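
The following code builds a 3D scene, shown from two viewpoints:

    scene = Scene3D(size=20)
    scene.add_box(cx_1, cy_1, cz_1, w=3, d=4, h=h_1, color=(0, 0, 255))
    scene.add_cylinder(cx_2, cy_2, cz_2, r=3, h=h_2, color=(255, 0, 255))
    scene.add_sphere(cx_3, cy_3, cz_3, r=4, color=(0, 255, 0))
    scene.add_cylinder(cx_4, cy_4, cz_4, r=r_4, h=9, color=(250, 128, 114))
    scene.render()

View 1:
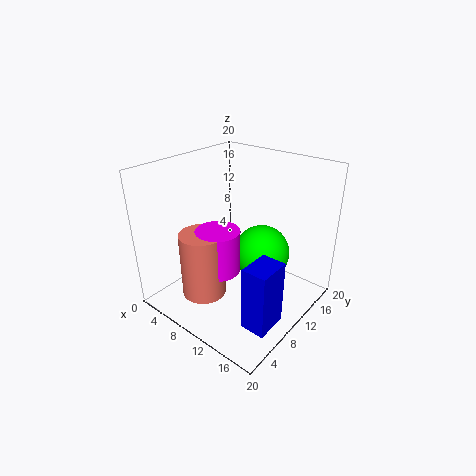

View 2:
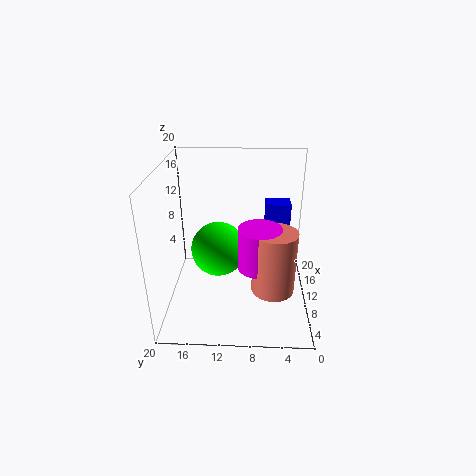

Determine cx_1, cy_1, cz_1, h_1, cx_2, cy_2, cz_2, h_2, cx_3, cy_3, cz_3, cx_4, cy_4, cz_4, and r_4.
cx_1 = 17; cy_1 = 2; cz_1 = 4; h_1 = 8; cx_2 = 9; cy_2 = 7; cz_2 = 6; h_2 = 6; cx_3 = 12; cy_3 = 13; cz_3 = 7; cx_4 = 8; cy_4 = 5; cz_4 = 3; r_4 = 3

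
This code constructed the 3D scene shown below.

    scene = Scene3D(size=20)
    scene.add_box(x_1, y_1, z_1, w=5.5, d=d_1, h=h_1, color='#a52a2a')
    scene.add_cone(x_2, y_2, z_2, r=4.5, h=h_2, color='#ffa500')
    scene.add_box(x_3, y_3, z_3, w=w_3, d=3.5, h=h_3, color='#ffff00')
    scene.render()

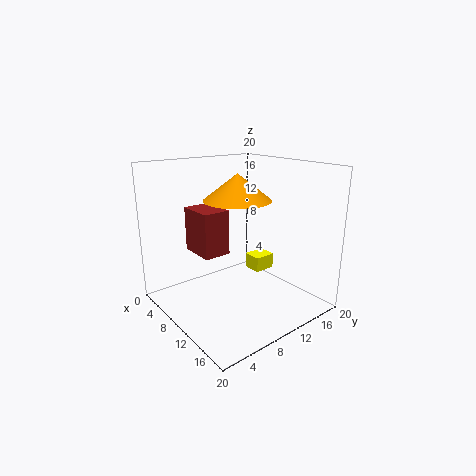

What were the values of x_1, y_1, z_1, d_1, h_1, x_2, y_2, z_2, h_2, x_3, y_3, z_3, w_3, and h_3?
x_1 = 2.5
y_1 = 6
z_1 = 7
d_1 = 4
h_1 = 6.5
x_2 = 10.5
y_2 = 9.5
z_2 = 15.5
h_2 = 3.5
x_3 = 4
y_3 = 16.5
z_3 = 1.5
w_3 = 3
h_3 = 2.5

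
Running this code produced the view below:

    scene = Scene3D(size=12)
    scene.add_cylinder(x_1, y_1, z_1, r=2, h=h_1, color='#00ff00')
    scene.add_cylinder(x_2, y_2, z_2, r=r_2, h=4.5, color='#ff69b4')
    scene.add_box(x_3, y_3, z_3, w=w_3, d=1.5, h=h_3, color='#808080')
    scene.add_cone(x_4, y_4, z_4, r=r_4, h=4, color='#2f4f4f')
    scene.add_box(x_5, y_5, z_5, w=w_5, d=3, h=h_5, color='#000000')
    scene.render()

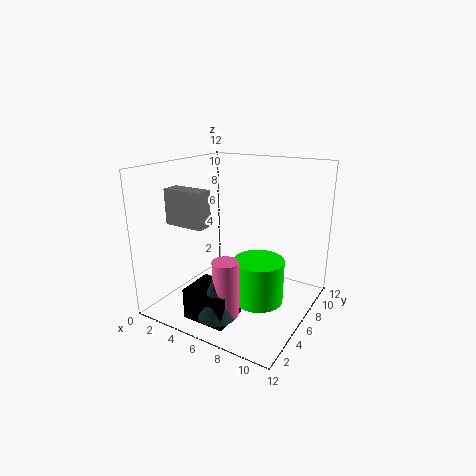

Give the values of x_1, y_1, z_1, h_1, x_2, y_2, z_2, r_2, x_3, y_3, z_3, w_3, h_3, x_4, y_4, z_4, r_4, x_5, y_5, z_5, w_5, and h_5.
x_1 = 8.5; y_1 = 5; z_1 = 1.5; h_1 = 3.5; x_2 = 7; y_2 = 2.5; z_2 = 1; r_2 = 1; x_3 = 0.5; y_3 = 3.5; z_3 = 7; w_3 = 3.5; h_3 = 3; x_4 = 6.5; y_4 = 2; z_4 = 1; r_4 = 1.5; x_5 = 4; y_5 = 1; z_5 = 0.5; w_5 = 3.5; h_5 = 2.5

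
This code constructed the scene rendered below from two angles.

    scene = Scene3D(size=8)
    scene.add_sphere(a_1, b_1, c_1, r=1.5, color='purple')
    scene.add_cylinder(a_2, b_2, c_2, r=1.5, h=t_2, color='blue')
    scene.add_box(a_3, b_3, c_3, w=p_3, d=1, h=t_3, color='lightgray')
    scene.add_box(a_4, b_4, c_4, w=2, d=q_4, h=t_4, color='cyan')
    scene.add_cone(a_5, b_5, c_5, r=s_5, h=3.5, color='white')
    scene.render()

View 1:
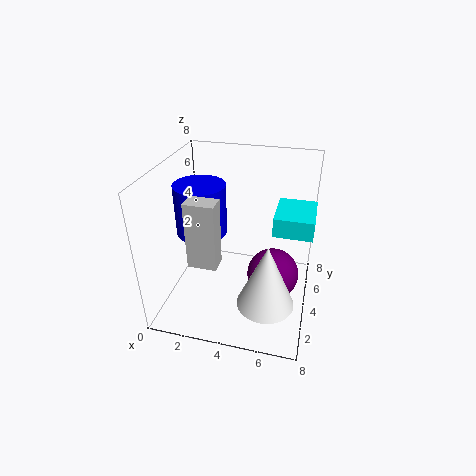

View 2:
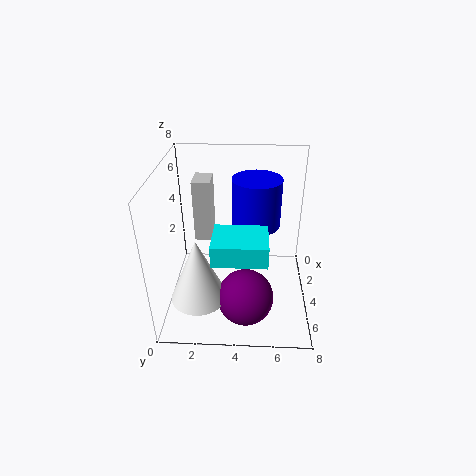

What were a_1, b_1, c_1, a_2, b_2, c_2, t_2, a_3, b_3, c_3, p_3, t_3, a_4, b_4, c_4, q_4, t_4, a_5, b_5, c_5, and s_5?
a_1 = 6, b_1 = 4.5, c_1 = 1.5, a_2 = 1.5, b_2 = 5, c_2 = 3.5, t_2 = 3, a_3 = 2, b_3 = 1.5, c_3 = 3.5, p_3 = 1.5, t_3 = 3.5, a_4 = 6, b_4 = 3, c_4 = 5, q_4 = 2.5, t_4 = 1, a_5 = 6, b_5 = 2, c_5 = 1.5, s_5 = 1.5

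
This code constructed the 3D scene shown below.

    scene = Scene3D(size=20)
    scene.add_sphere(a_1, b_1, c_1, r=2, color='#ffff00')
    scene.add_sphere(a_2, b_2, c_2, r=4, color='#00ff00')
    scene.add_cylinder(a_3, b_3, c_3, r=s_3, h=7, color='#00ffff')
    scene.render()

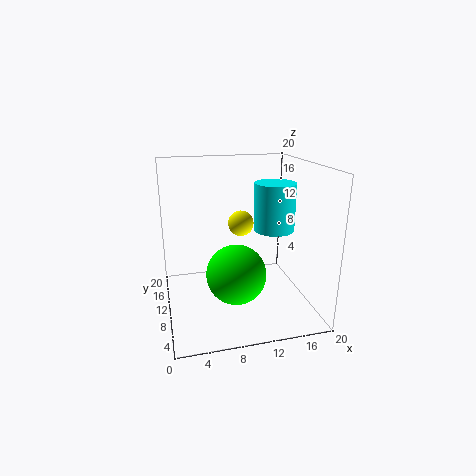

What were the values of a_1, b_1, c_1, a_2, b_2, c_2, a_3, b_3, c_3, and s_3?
a_1 = 12, b_1 = 16, c_1 = 10, a_2 = 9, b_2 = 7, c_2 = 6, a_3 = 16, b_3 = 12, c_3 = 10, s_3 = 3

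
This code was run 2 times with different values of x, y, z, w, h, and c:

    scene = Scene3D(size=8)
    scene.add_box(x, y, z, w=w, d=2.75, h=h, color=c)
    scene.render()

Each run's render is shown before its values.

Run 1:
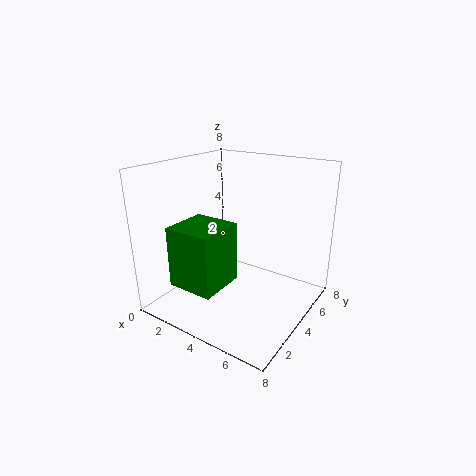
x = 1; y = 1.5; z = 1.25; w = 2.75; h = 3.5; c = 'green'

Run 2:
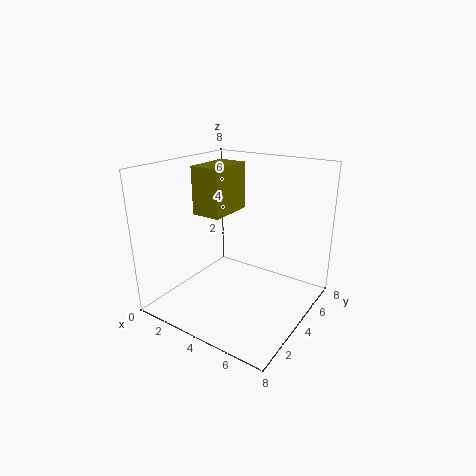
x = 1.25; y = 3.5; z = 5; w = 1.75; h = 2.75; c = 'olive'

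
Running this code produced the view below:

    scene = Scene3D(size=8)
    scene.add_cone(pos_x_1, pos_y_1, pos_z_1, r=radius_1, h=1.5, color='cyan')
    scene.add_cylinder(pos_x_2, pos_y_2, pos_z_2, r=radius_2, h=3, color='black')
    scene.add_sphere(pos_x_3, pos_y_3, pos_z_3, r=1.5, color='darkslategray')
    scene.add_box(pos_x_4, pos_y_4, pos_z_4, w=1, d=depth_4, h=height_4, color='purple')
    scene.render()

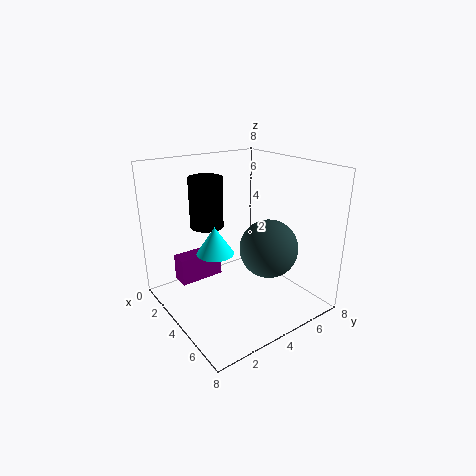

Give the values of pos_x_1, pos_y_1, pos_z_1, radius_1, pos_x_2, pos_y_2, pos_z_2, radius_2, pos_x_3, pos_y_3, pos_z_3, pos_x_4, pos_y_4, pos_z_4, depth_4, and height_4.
pos_x_1 = 4, pos_y_1 = 2.5, pos_z_1 = 3.5, radius_1 = 1, pos_x_2 = 1.5, pos_y_2 = 3.5, pos_z_2 = 4, radius_2 = 1, pos_x_3 = 6, pos_y_3 = 4.5, pos_z_3 = 4, pos_x_4 = 2, pos_y_4 = 1, pos_z_4 = 1.5, depth_4 = 2.5, height_4 = 1.5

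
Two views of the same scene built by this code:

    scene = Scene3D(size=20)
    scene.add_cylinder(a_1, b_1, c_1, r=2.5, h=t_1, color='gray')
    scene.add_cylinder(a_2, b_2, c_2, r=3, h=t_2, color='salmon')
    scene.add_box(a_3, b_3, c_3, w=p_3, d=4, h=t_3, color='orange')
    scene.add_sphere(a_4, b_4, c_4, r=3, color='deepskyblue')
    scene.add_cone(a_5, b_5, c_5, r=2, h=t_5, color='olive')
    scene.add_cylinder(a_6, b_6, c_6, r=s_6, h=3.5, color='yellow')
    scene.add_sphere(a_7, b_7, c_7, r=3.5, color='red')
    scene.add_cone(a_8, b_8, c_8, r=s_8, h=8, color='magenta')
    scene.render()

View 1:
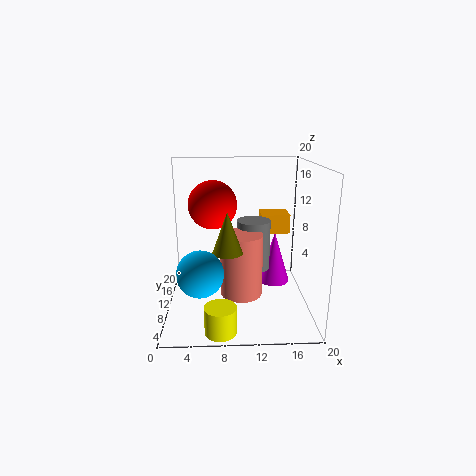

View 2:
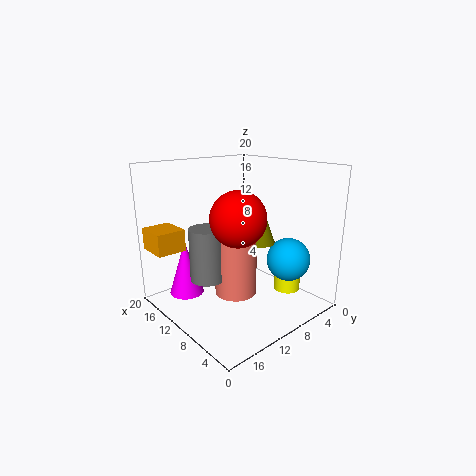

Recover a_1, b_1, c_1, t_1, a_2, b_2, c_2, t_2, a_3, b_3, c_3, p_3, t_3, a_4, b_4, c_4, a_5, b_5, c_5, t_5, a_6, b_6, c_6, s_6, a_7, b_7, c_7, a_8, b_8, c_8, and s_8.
a_1 = 12.5; b_1 = 13.5; c_1 = 4; t_1 = 7.5; a_2 = 10.5; b_2 = 10; c_2 = 1.5; t_2 = 9; a_3 = 14; b_3 = 16; c_3 = 8.5; p_3 = 4.5; t_3 = 3; a_4 = 5; b_4 = 5; c_4 = 7; a_5 = 8.5; b_5 = 7; c_5 = 9; t_5 = 5.5; a_6 = 7.5; b_6 = 2; c_6 = 0.5; s_6 = 2; a_7 = 6.5; b_7 = 13; c_7 = 14; a_8 = 16; b_8 = 15; c_8 = 1; s_8 = 2.5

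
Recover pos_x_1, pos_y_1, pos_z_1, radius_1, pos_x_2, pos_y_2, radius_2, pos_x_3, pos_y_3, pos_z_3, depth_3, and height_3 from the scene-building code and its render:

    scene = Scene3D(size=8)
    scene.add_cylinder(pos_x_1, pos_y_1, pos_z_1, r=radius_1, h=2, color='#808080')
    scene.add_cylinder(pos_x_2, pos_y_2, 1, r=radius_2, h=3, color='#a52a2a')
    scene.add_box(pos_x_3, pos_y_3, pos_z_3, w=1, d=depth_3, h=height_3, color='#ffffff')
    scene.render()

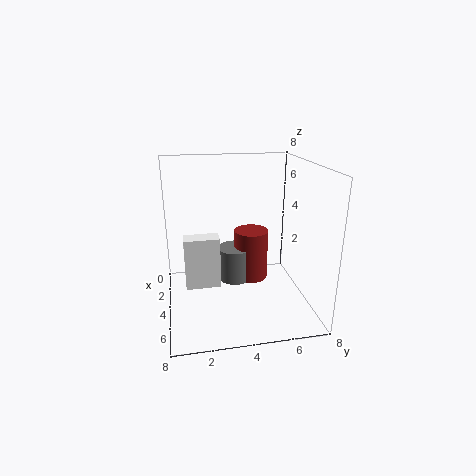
pos_x_1 = 3
pos_y_1 = 4
pos_z_1 = 1
radius_1 = 1
pos_x_2 = 3
pos_y_2 = 5
radius_2 = 1
pos_x_3 = 3
pos_y_3 = 1
pos_z_3 = 1
depth_3 = 2
height_3 = 3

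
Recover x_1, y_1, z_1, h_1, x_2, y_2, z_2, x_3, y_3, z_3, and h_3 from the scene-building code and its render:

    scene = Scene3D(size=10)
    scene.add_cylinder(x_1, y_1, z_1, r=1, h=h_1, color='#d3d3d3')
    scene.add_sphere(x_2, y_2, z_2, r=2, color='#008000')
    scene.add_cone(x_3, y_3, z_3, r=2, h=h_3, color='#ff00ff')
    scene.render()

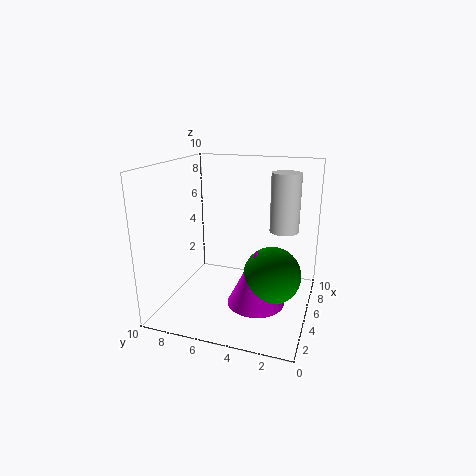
x_1 = 6, y_1 = 2, z_1 = 5.5, h_1 = 4, x_2 = 5, y_2 = 2.5, z_2 = 2.5, x_3 = 4.5, y_3 = 3.5, z_3 = 0.5, h_3 = 4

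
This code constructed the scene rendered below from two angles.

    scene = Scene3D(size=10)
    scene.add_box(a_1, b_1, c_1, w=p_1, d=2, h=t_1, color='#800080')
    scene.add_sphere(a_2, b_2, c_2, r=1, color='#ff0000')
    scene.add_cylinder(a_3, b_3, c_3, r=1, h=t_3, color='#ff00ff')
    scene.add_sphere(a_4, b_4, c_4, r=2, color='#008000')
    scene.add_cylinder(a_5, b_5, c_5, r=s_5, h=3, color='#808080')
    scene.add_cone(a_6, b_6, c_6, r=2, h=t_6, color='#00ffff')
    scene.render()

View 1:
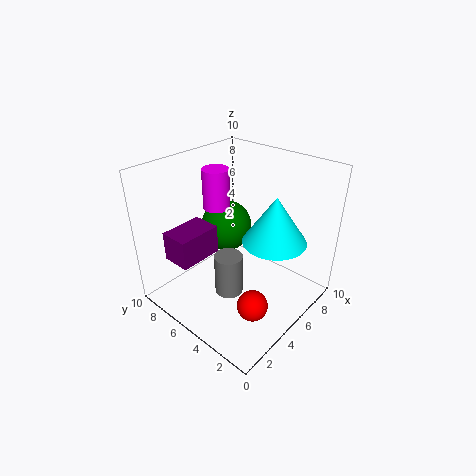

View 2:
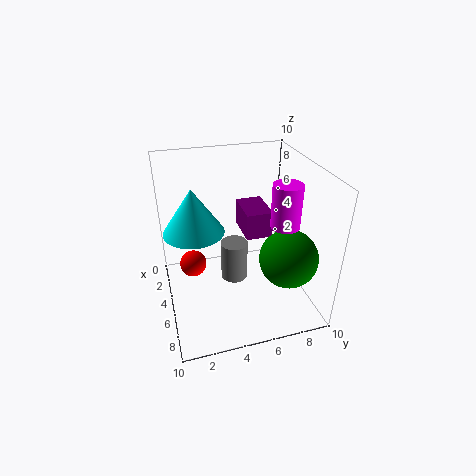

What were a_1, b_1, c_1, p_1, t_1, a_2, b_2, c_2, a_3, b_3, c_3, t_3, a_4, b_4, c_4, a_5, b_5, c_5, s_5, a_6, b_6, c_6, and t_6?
a_1 = 1, b_1 = 6, c_1 = 4, p_1 = 3, t_1 = 2, a_2 = 3, b_2 = 2, c_2 = 2, a_3 = 6, b_3 = 8, c_3 = 6, t_3 = 3, a_4 = 7, b_4 = 8, c_4 = 4, a_5 = 4, b_5 = 5, c_5 = 1, s_5 = 1, a_6 = 5, b_6 = 2, c_6 = 6, t_6 = 3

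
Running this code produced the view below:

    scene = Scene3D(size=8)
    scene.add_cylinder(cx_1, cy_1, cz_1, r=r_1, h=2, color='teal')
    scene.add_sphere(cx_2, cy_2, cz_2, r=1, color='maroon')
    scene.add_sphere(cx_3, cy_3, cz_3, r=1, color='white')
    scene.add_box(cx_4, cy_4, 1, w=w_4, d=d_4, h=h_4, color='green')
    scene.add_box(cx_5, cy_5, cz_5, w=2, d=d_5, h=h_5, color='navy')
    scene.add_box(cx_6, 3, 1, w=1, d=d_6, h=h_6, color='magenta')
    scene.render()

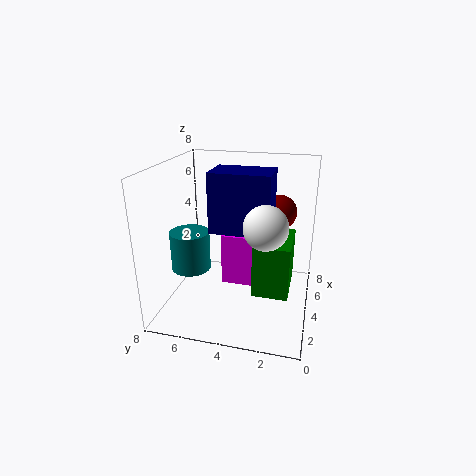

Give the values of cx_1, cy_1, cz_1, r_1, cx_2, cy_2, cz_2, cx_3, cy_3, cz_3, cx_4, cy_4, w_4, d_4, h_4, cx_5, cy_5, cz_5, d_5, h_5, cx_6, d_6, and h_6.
cx_1 = 2
cy_1 = 6
cz_1 = 3
r_1 = 1
cx_2 = 6
cy_2 = 2
cz_2 = 5
cx_3 = 1
cy_3 = 2
cz_3 = 6
cx_4 = 3
cy_4 = 1
w_4 = 3
d_4 = 2
h_4 = 3
cx_5 = 2
cy_5 = 2
cz_5 = 5
d_5 = 3
h_5 = 3
cx_6 = 4
d_6 = 2
h_6 = 3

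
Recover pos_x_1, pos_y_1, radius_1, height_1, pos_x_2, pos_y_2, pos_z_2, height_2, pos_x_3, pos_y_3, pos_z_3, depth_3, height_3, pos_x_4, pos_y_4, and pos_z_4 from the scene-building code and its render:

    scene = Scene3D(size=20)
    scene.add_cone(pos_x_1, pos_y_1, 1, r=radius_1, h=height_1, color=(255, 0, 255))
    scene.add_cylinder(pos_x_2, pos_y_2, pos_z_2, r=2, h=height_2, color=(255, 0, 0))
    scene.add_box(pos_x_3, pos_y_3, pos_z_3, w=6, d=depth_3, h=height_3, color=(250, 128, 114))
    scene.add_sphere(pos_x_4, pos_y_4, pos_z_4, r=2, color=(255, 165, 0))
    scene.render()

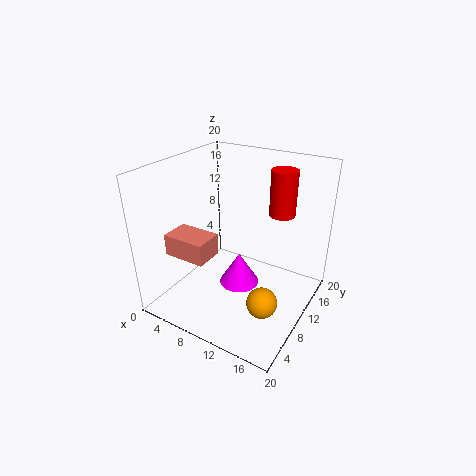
pos_x_1 = 9
pos_y_1 = 12
radius_1 = 3
height_1 = 5
pos_x_2 = 13
pos_y_2 = 18
pos_z_2 = 11
height_2 = 7
pos_x_3 = 2
pos_y_3 = 4
pos_z_3 = 8
depth_3 = 4
height_3 = 3
pos_x_4 = 16
pos_y_4 = 6
pos_z_4 = 4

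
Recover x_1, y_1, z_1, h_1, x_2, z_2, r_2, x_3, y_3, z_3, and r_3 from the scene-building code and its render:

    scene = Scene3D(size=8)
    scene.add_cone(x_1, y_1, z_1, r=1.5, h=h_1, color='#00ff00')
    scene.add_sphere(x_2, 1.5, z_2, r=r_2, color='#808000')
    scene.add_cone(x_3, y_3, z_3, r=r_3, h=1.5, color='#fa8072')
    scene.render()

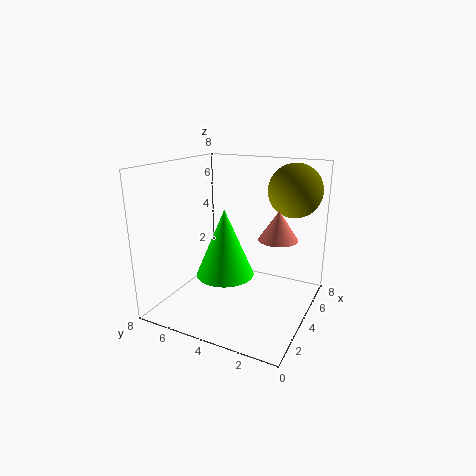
x_1 = 2.5, y_1 = 4, z_1 = 2.5, h_1 = 3.5, x_2 = 6, z_2 = 6.5, r_2 = 1.5, x_3 = 3.5, y_3 = 1.5, z_3 = 4.5, r_3 = 1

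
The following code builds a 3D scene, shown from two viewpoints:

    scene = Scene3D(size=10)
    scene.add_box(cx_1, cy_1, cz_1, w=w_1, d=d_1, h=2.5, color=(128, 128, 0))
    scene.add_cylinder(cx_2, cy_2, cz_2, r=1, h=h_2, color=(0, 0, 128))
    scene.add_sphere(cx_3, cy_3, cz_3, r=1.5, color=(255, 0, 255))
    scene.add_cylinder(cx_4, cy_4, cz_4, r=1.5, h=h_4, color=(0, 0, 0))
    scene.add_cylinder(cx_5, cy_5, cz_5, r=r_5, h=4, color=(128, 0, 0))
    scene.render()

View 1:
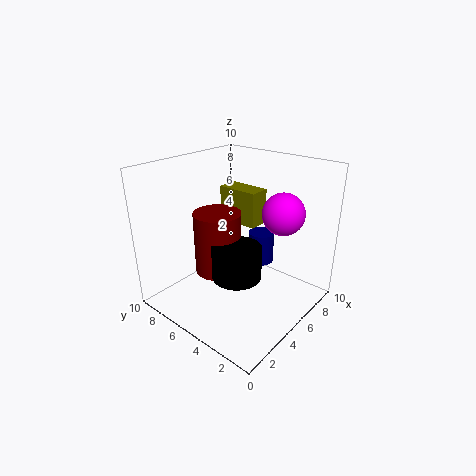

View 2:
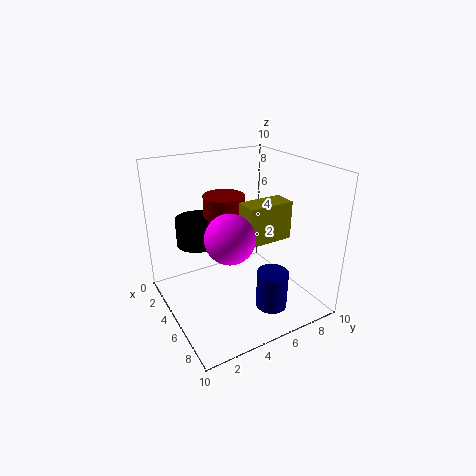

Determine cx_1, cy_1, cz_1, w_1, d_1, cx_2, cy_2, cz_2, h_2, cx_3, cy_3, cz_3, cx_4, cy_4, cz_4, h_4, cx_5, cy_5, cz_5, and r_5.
cx_1 = 6
cy_1 = 4.5
cz_1 = 5.5
w_1 = 1.5
d_1 = 3
cx_2 = 8.5
cy_2 = 5.5
cz_2 = 1.5
h_2 = 2.5
cx_3 = 7.5
cy_3 = 3
cz_3 = 6.5
cx_4 = 2.5
cy_4 = 3
cz_4 = 4
h_4 = 2
cx_5 = 3
cy_5 = 5
cz_5 = 3.5
r_5 = 1.5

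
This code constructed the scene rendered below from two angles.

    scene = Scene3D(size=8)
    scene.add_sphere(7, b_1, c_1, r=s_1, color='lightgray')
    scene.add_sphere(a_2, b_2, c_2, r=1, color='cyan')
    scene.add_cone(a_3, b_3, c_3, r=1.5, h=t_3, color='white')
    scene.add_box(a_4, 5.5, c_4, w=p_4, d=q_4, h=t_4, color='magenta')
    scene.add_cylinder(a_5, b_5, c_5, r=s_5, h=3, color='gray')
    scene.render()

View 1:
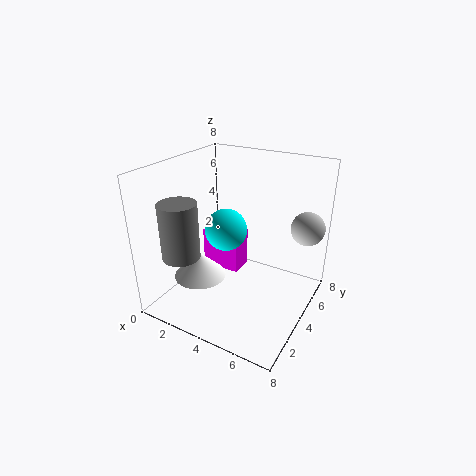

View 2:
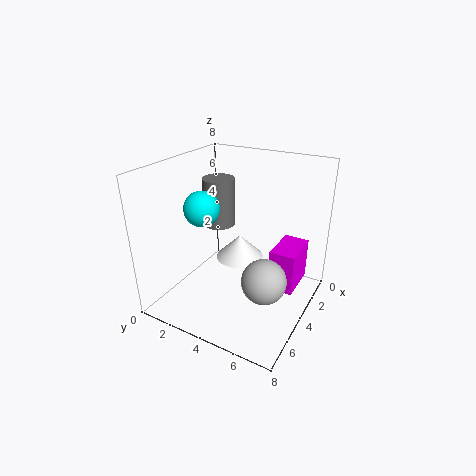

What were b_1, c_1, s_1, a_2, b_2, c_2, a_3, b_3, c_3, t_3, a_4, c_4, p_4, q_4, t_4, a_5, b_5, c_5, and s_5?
b_1 = 7; c_1 = 4; s_1 = 1; a_2 = 4.5; b_2 = 2; c_2 = 5.5; a_3 = 2; b_3 = 3; c_3 = 1.5; t_3 = 1.5; a_4 = 0.5; c_4 = 0.5; p_4 = 2.5; q_4 = 1.5; t_4 = 2.5; a_5 = 2; b_5 = 1.5; c_5 = 3.5; s_5 = 1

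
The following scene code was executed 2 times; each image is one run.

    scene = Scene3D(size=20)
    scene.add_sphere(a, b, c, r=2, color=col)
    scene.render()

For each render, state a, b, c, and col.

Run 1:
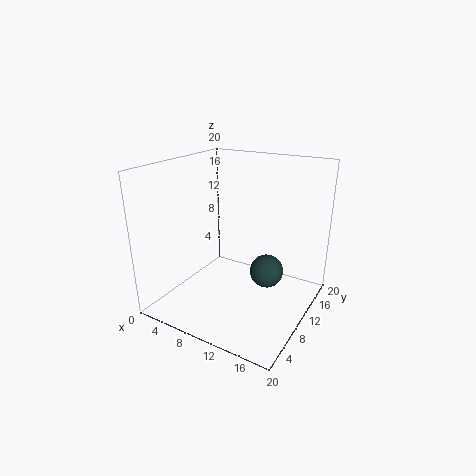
a = 16.25, b = 6.25, c = 8.5, col = 'darkslategray'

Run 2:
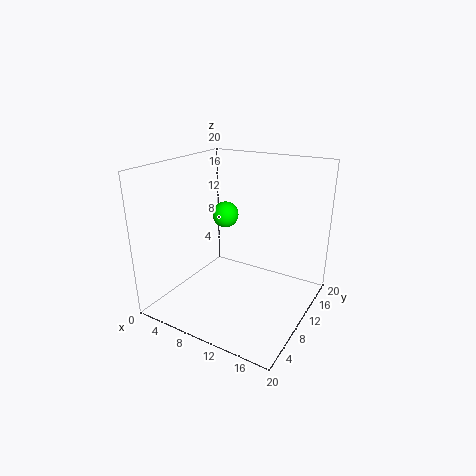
a = 5.25, b = 14.25, c = 11.25, col = 'lime'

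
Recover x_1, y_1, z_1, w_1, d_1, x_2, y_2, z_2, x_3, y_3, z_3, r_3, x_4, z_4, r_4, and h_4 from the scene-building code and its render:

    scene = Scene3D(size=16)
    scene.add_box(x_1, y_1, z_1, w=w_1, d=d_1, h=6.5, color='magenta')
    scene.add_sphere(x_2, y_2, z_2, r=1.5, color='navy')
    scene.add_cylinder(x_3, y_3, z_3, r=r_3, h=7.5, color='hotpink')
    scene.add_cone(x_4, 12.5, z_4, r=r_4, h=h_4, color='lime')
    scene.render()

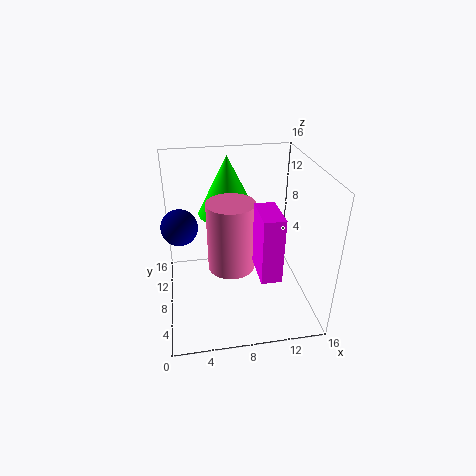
x_1 = 9, y_1 = 1, z_1 = 7, w_1 = 2, d_1 = 4, x_2 = 2, y_2 = 1.5, z_2 = 13.5, x_3 = 7, y_3 = 6.5, z_3 = 5.5, r_3 = 2.5, x_4 = 7.5, z_4 = 9, r_4 = 3.5, h_4 = 7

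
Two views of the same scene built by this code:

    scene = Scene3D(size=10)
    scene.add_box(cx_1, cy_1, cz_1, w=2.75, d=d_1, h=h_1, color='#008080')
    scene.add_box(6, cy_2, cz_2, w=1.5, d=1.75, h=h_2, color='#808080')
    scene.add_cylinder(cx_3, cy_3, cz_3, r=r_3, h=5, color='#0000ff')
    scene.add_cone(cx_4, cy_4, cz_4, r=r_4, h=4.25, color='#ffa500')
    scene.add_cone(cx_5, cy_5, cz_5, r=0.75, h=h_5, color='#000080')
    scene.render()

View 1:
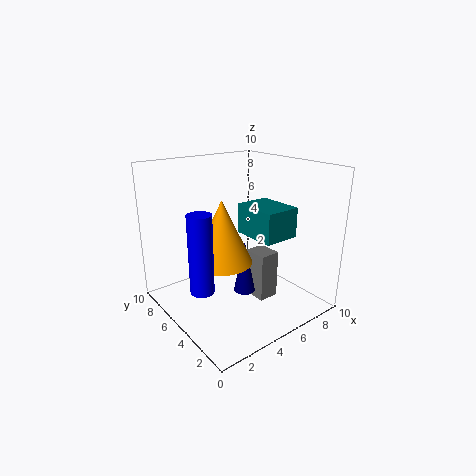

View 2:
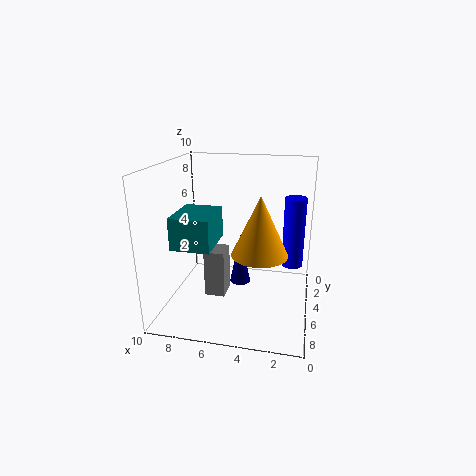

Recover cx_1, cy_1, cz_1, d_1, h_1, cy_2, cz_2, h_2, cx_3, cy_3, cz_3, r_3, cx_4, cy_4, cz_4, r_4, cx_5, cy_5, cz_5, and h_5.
cx_1 = 6.5
cy_1 = 3.5
cz_1 = 4.5
d_1 = 3.5
h_1 = 2.25
cy_2 = 3.5
cz_2 = 0.25
h_2 = 3.5
cx_3 = 1.25
cy_3 = 3.75
cz_3 = 2.75
r_3 = 0.75
cx_4 = 3.5
cy_4 = 4.75
cz_4 = 3.75
r_4 = 2
cx_5 = 5
cy_5 = 4.25
cz_5 = 1.25
h_5 = 3.75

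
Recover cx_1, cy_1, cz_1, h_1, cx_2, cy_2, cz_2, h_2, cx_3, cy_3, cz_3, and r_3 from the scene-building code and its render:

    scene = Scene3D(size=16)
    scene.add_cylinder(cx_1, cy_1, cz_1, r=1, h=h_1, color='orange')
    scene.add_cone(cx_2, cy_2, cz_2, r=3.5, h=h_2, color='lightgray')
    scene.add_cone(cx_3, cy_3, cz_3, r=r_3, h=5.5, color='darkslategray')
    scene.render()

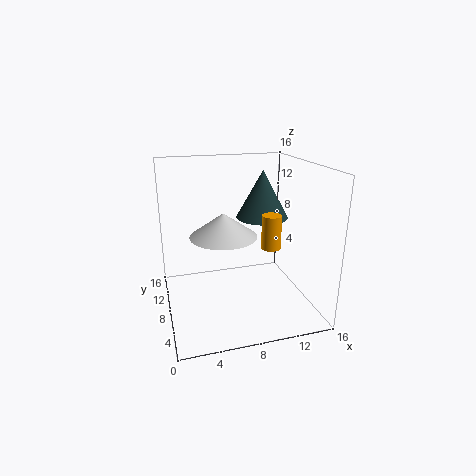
cx_1 = 10.5, cy_1 = 4.5, cz_1 = 8, h_1 = 3.5, cx_2 = 6, cy_2 = 6.5, cz_2 = 9, h_2 = 2.5, cx_3 = 11.5, cy_3 = 10, cz_3 = 9.5, r_3 = 3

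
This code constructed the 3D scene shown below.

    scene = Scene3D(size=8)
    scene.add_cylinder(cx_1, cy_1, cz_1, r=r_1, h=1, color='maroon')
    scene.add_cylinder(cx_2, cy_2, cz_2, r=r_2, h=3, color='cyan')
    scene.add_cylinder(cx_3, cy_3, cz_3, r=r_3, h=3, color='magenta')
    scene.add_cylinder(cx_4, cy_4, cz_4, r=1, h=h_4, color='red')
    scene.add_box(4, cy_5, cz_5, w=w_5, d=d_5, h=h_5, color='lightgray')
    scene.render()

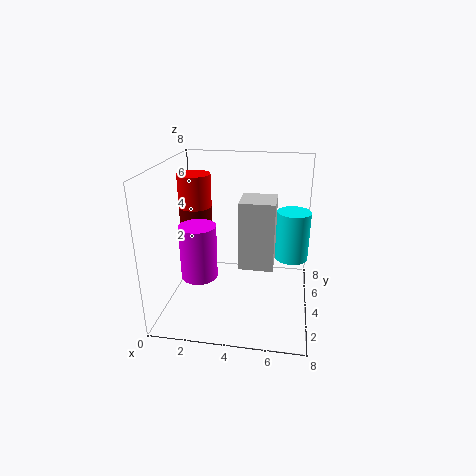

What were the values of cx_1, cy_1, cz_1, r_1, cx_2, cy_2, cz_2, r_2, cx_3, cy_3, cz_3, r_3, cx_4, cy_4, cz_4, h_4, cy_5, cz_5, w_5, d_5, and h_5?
cx_1 = 1, cy_1 = 6, cz_1 = 4, r_1 = 1, cx_2 = 7, cy_2 = 6, cz_2 = 2, r_2 = 1, cx_3 = 2, cy_3 = 3, cz_3 = 2, r_3 = 1, cx_4 = 1, cy_4 = 6, cz_4 = 4, h_4 = 3, cy_5 = 4, cz_5 = 2, w_5 = 2, d_5 = 2, h_5 = 4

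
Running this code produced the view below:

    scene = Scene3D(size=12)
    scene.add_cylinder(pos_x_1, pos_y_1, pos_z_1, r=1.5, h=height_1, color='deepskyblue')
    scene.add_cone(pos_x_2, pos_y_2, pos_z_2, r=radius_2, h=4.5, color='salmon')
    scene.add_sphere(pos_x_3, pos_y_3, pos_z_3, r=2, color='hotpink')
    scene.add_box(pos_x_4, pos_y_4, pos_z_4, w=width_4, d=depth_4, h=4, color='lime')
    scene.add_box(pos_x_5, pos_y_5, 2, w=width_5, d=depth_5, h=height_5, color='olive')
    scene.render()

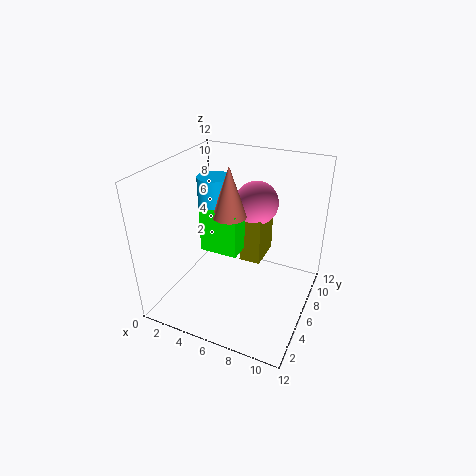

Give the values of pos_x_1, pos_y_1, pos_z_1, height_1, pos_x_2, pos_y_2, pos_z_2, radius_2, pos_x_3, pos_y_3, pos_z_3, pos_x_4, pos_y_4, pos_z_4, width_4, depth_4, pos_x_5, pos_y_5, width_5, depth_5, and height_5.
pos_x_1 = 2.5, pos_y_1 = 8.5, pos_z_1 = 7, height_1 = 3, pos_x_2 = 4.5, pos_y_2 = 7.5, pos_z_2 = 7, radius_2 = 1.5, pos_x_3 = 6, pos_y_3 = 10, pos_z_3 = 7.5, pos_x_4 = 2, pos_y_4 = 6.5, pos_z_4 = 3.5, width_4 = 3.5, depth_4 = 4, pos_x_5 = 5, pos_y_5 = 8.5, width_5 = 2, depth_5 = 3.5, height_5 = 4.5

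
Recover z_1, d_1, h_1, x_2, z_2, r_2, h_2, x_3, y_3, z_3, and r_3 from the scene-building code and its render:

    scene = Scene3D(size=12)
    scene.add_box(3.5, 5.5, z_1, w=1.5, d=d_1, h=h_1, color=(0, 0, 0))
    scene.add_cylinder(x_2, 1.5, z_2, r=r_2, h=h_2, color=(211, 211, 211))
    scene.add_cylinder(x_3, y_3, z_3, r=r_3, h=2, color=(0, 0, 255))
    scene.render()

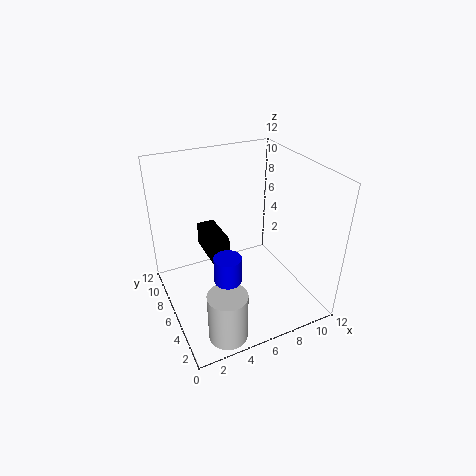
z_1 = 4.5; d_1 = 3.5; h_1 = 2; x_2 = 3; z_2 = 0.5; r_2 = 1.5; h_2 = 4; x_3 = 3.5; y_3 = 2.5; z_3 = 5; r_3 = 1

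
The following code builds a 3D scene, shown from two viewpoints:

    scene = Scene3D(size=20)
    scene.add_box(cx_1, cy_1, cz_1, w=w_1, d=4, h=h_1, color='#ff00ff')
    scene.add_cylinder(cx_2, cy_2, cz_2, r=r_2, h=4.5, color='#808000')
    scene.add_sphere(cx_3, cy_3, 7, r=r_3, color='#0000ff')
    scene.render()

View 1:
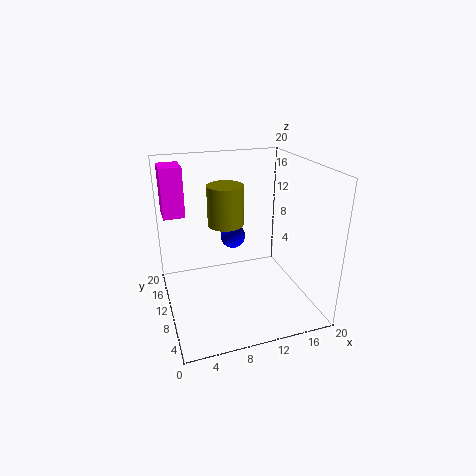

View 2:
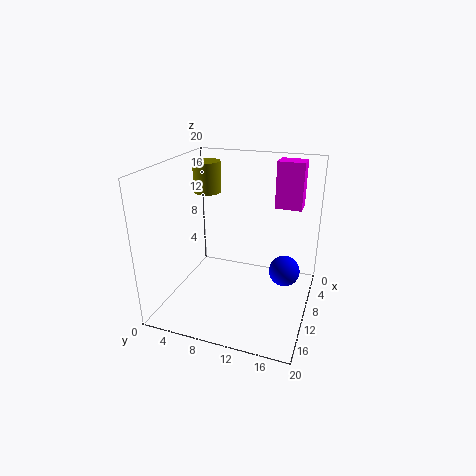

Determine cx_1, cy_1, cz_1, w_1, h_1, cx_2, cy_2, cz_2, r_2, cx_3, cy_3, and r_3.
cx_1 = 0.5
cy_1 = 13.5
cz_1 = 12.5
w_1 = 3
h_1 = 7
cx_2 = 6.5
cy_2 = 4
cz_2 = 15
r_2 = 2
cx_3 = 11.5
cy_3 = 17
r_3 = 2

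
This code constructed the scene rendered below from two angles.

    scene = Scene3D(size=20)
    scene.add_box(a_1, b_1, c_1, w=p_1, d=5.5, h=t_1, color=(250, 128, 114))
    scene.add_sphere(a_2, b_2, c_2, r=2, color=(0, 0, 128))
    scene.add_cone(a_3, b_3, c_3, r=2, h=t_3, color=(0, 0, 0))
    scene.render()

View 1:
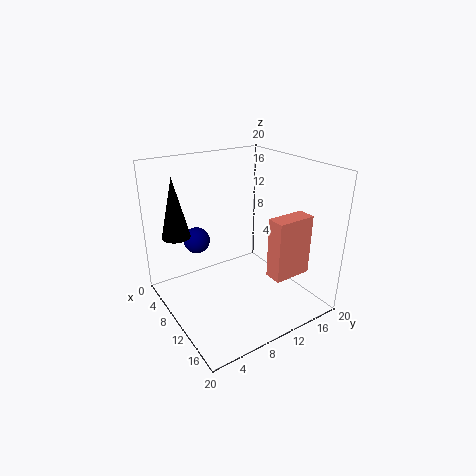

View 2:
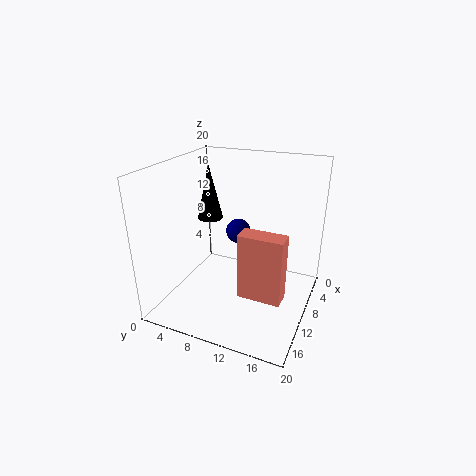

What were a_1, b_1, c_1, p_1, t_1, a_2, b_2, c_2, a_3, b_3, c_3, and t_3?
a_1 = 13.5
b_1 = 12.5
c_1 = 5
p_1 = 2.5
t_1 = 8.5
a_2 = 3
b_2 = 7
c_2 = 7.5
a_3 = 5
b_3 = 3
c_3 = 10
t_3 = 8.5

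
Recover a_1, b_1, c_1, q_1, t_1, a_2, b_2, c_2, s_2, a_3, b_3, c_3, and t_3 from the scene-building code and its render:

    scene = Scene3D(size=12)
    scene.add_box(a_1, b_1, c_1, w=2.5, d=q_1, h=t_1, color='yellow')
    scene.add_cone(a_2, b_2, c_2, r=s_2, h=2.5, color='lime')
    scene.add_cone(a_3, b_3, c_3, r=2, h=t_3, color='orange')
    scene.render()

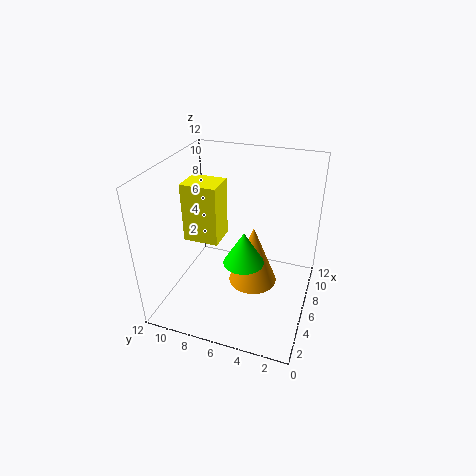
a_1 = 5; b_1 = 7.5; c_1 = 5.5; q_1 = 3; t_1 = 5; a_2 = 3; b_2 = 4.5; c_2 = 6; s_2 = 1.5; a_3 = 5.5; b_3 = 4.5; c_3 = 2.5; t_3 = 5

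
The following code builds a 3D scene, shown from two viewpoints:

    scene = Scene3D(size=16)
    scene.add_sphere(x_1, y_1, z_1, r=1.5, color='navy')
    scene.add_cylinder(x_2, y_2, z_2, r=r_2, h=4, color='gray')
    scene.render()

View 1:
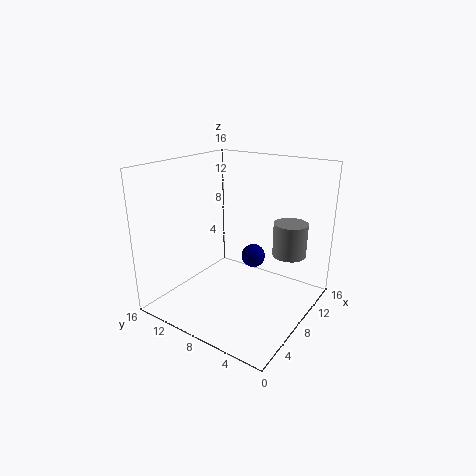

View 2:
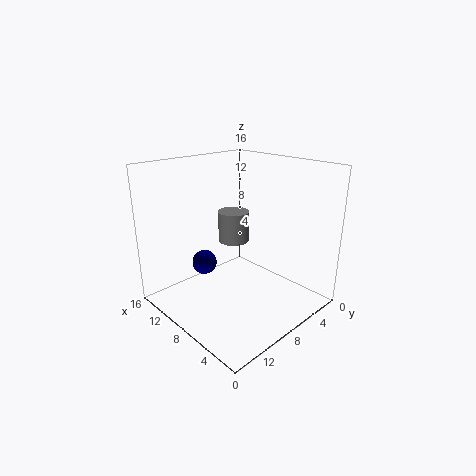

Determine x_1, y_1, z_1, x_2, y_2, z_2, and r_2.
x_1 = 13, y_1 = 9, z_1 = 3.5, x_2 = 13, y_2 = 4, z_2 = 5, r_2 = 2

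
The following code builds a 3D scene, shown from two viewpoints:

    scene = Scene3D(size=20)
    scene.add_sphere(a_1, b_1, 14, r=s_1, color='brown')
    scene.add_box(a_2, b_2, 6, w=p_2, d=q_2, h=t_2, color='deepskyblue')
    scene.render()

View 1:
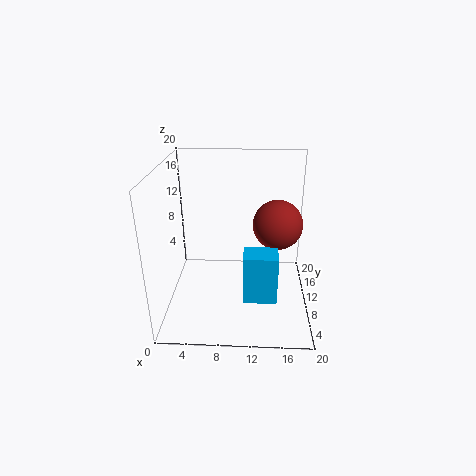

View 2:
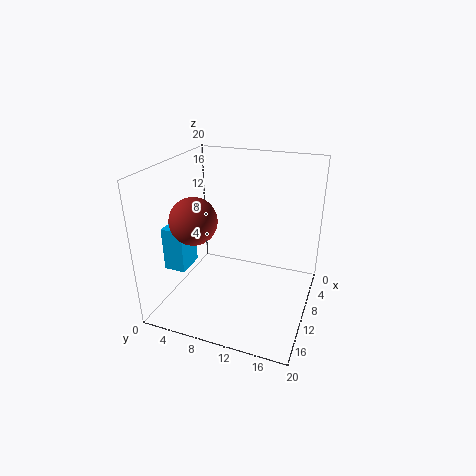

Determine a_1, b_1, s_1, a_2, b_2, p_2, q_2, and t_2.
a_1 = 15; b_1 = 6; s_1 = 3; a_2 = 11; b_2 = 1; p_2 = 4; q_2 = 3; t_2 = 6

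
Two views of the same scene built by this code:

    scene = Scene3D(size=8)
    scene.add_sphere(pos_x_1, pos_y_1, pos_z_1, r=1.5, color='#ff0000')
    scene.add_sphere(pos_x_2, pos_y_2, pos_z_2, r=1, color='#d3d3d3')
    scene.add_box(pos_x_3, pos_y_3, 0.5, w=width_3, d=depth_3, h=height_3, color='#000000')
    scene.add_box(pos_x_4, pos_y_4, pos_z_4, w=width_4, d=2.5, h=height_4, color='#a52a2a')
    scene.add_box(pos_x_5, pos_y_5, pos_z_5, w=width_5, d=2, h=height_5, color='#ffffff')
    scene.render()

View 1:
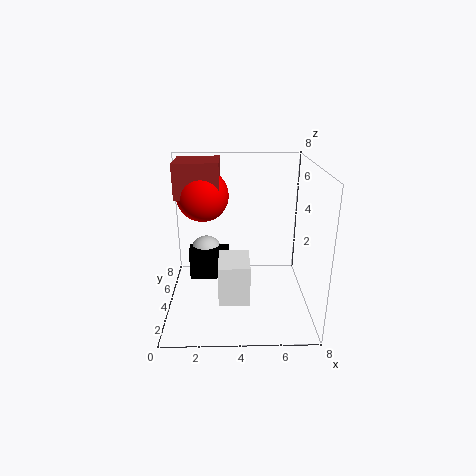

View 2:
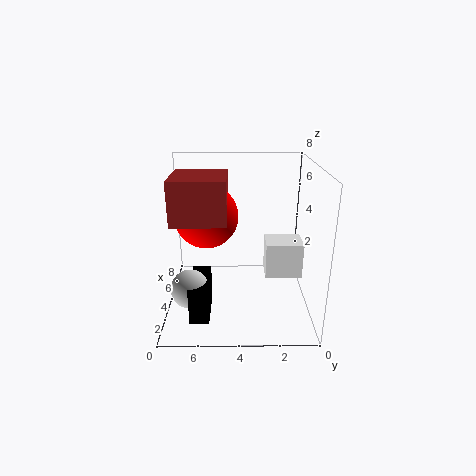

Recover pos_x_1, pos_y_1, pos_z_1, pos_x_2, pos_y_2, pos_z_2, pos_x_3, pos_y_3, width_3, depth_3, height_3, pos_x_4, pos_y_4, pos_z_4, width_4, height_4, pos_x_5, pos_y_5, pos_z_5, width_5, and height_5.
pos_x_1 = 2
pos_y_1 = 5.5
pos_z_1 = 6
pos_x_2 = 2
pos_y_2 = 6.5
pos_z_2 = 2
pos_x_3 = 1
pos_y_3 = 5.5
width_3 = 2.5
depth_3 = 1
height_3 = 2
pos_x_4 = 0.5
pos_y_4 = 4.5
pos_z_4 = 6
width_4 = 2.5
height_4 = 2
pos_x_5 = 3
pos_y_5 = 0.5
pos_z_5 = 2
width_5 = 1.5
height_5 = 2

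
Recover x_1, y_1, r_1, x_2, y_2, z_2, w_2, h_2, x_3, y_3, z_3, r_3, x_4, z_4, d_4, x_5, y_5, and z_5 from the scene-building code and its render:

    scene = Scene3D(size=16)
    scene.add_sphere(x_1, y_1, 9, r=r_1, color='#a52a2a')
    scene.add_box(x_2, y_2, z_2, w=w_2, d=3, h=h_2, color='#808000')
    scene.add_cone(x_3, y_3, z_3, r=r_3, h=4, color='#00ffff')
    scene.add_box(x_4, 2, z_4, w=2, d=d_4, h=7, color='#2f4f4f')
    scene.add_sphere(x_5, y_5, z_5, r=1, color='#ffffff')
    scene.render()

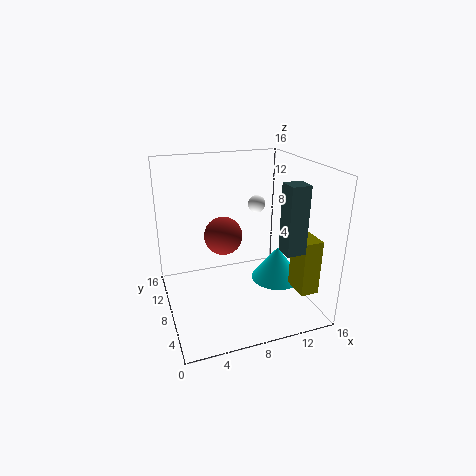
x_1 = 6
y_1 = 7
r_1 = 2
x_2 = 13
y_2 = 2
z_2 = 3
w_2 = 2
h_2 = 6
x_3 = 13
y_3 = 8
z_3 = 2
r_3 = 3
x_4 = 11
z_4 = 8
d_4 = 2
x_5 = 11
y_5 = 10
z_5 = 11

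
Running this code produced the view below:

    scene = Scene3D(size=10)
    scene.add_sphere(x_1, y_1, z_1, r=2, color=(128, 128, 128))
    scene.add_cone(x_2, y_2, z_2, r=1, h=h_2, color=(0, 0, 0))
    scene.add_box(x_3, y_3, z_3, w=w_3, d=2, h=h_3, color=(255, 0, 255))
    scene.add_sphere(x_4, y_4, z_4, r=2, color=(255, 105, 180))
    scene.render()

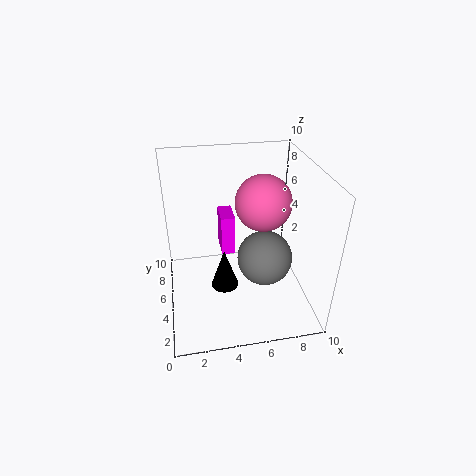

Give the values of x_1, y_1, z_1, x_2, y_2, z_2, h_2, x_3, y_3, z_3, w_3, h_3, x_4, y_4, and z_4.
x_1 = 7
y_1 = 5
z_1 = 3
x_2 = 4
y_2 = 5
z_2 = 1
h_2 = 3
x_3 = 4
y_3 = 6
z_3 = 3
w_3 = 1
h_3 = 3
x_4 = 7
y_4 = 6
z_4 = 7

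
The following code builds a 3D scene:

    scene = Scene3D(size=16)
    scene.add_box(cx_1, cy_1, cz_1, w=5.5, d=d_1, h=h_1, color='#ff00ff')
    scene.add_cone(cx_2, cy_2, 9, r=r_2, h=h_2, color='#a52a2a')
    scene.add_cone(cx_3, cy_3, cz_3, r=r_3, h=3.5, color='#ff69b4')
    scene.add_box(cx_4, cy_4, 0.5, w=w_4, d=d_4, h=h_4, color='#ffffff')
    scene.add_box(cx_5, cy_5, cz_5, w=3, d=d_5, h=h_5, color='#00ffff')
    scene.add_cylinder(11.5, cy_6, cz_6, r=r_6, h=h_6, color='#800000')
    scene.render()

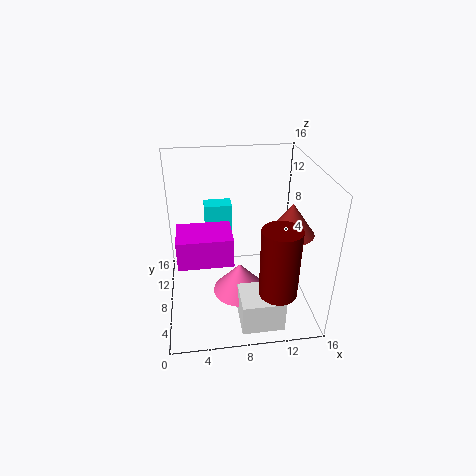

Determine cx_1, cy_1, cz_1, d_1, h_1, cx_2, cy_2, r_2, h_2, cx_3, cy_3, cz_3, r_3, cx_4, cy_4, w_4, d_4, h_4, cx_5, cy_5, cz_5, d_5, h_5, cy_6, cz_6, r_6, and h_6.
cx_1 = 1.5
cy_1 = 3.5
cz_1 = 7.5
d_1 = 4
h_1 = 3
cx_2 = 13.5
cy_2 = 6.5
r_2 = 2.5
h_2 = 3.5
cx_3 = 8
cy_3 = 6.5
cz_3 = 2
r_3 = 3
cx_4 = 7.5
cy_4 = 1
w_4 = 4.5
d_4 = 4
h_4 = 3.5
cx_5 = 4.5
cy_5 = 9
cz_5 = 5
d_5 = 2
h_5 = 6.5
cy_6 = 3
cz_6 = 4
r_6 = 2
h_6 = 7.5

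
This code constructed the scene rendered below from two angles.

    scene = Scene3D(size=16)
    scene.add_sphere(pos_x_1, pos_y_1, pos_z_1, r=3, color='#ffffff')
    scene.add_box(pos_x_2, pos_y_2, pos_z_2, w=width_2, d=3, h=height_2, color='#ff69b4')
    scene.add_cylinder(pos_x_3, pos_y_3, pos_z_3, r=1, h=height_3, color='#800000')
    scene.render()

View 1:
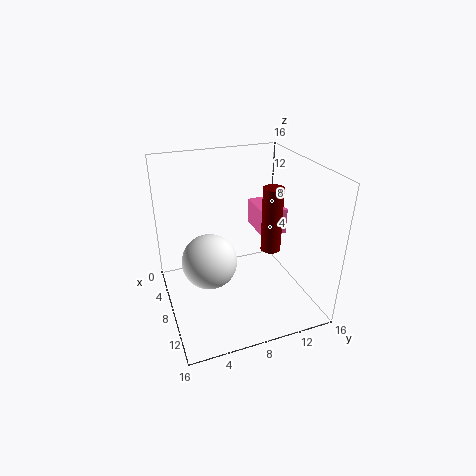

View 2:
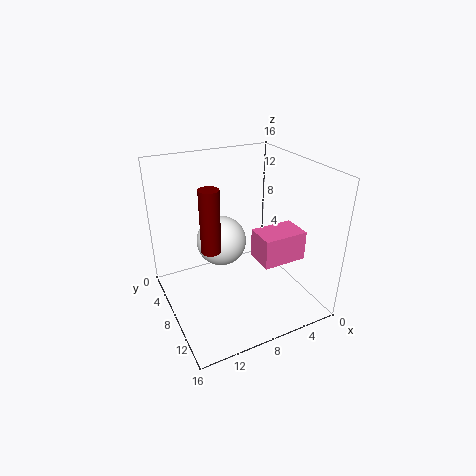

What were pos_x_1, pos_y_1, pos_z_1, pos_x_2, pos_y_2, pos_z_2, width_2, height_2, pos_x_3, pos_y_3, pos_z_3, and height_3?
pos_x_1 = 8.5, pos_y_1 = 4.5, pos_z_1 = 6, pos_x_2 = 3.5, pos_y_2 = 11, pos_z_2 = 7.5, width_2 = 4.5, height_2 = 3, pos_x_3 = 12, pos_y_3 = 10, pos_z_3 = 8.5, height_3 = 6.5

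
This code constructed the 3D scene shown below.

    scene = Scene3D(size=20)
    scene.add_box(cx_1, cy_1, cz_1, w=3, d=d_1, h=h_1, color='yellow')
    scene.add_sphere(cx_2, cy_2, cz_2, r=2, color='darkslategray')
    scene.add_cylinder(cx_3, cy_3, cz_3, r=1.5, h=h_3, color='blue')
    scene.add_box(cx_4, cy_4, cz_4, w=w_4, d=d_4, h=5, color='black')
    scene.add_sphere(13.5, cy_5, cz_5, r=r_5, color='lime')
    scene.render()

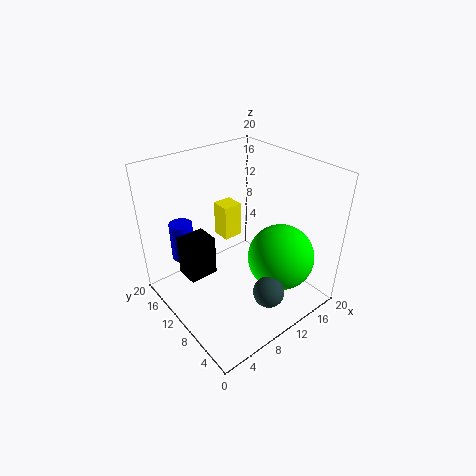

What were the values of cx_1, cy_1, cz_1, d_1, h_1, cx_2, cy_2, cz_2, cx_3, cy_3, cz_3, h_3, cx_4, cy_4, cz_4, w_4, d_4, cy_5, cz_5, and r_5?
cx_1 = 12; cy_1 = 15.5; cz_1 = 6; d_1 = 3; h_1 = 5.5; cx_2 = 9; cy_2 = 2.5; cz_2 = 6; cx_3 = 3; cy_3 = 13; cz_3 = 8.5; h_3 = 5; cx_4 = 1; cy_4 = 7.5; cz_4 = 8.5; w_4 = 3.5; d_4 = 3; cy_5 = 5; cz_5 = 8; r_5 = 4.5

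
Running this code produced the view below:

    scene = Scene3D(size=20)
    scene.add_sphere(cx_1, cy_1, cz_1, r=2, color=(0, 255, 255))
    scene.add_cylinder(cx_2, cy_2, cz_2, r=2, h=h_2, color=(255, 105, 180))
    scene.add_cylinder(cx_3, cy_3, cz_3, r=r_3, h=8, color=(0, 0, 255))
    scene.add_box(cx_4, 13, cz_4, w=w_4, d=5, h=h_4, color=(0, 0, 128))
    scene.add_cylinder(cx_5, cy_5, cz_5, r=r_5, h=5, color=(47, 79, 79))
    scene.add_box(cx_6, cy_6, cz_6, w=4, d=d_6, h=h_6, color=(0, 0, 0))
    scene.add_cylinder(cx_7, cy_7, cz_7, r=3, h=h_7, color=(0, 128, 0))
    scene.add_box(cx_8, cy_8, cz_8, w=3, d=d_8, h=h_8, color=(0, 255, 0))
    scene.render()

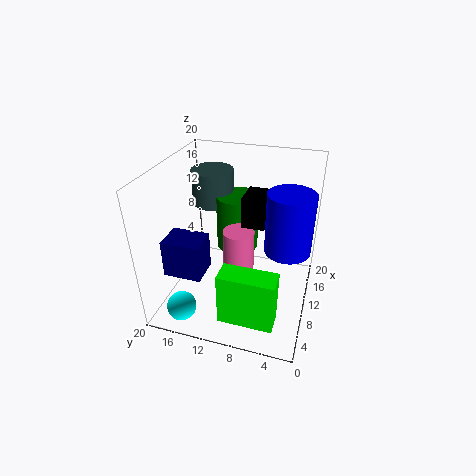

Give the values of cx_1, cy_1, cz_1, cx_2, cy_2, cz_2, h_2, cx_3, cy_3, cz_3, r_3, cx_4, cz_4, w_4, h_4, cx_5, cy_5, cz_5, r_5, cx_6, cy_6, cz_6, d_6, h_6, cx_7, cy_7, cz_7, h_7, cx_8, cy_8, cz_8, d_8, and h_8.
cx_1 = 3; cy_1 = 16; cz_1 = 2; cx_2 = 7; cy_2 = 9; cz_2 = 4; h_2 = 9; cx_3 = 9; cy_3 = 3; cz_3 = 10; r_3 = 3; cx_4 = 3; cz_4 = 7; w_4 = 4; h_4 = 5; cx_5 = 14; cy_5 = 15; cz_5 = 13; r_5 = 3; cx_6 = 8; cy_6 = 6; cz_6 = 13; d_6 = 3; h_6 = 4; cx_7 = 13; cy_7 = 11; cz_7 = 7; h_7 = 8; cx_8 = 1; cy_8 = 3; cz_8 = 3; d_8 = 7; h_8 = 7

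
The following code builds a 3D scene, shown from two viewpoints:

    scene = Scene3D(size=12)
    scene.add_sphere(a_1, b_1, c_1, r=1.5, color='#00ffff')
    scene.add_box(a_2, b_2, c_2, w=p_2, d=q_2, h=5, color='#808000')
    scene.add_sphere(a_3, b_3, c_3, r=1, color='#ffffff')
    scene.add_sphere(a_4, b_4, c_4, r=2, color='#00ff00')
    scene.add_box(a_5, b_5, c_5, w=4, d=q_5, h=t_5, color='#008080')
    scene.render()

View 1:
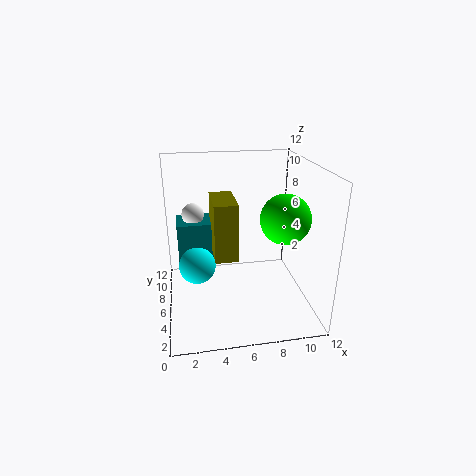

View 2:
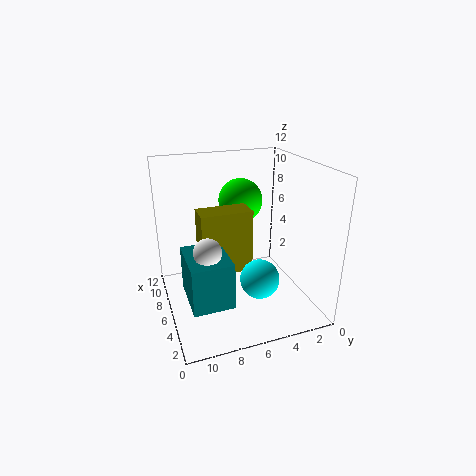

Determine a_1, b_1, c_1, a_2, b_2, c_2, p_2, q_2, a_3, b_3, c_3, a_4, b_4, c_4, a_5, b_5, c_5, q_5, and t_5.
a_1 = 2.5
b_1 = 5.5
c_1 = 4
a_2 = 4
b_2 = 5.5
c_2 = 4
p_2 = 2
q_2 = 4
a_3 = 2.5
b_3 = 9.5
c_3 = 7
a_4 = 9.5
b_4 = 4.5
c_4 = 8
a_5 = 1
b_5 = 8
c_5 = 3
q_5 = 3
t_5 = 3.5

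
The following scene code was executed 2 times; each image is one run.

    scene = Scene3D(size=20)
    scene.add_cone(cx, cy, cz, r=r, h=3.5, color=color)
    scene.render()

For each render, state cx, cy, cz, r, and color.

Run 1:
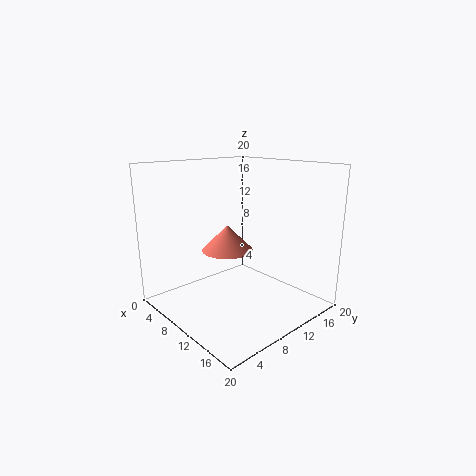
cx = 9.5, cy = 8.5, cz = 8.5, r = 3.5, color = 'salmon'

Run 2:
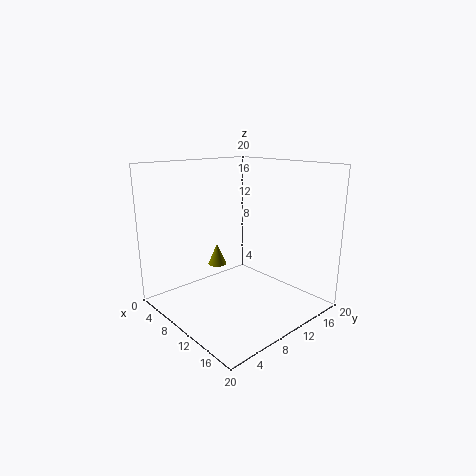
cx = 2, cy = 12.5, cz = 3, r = 1.5, color = 'olive'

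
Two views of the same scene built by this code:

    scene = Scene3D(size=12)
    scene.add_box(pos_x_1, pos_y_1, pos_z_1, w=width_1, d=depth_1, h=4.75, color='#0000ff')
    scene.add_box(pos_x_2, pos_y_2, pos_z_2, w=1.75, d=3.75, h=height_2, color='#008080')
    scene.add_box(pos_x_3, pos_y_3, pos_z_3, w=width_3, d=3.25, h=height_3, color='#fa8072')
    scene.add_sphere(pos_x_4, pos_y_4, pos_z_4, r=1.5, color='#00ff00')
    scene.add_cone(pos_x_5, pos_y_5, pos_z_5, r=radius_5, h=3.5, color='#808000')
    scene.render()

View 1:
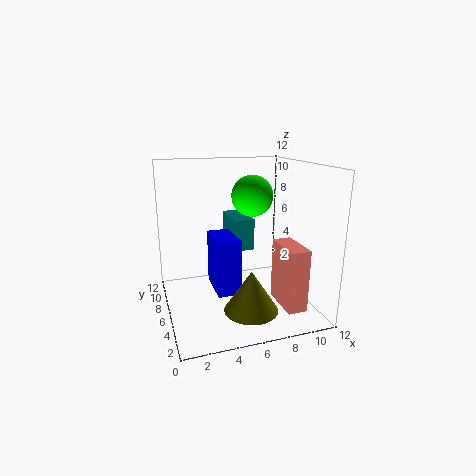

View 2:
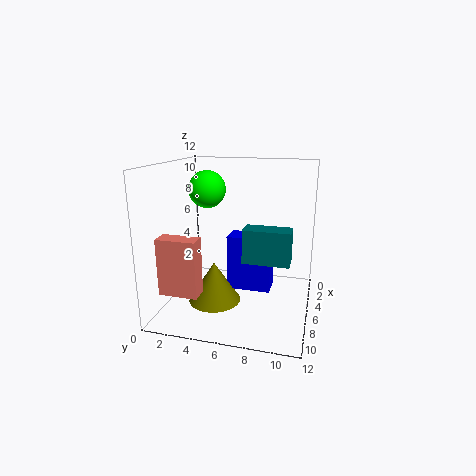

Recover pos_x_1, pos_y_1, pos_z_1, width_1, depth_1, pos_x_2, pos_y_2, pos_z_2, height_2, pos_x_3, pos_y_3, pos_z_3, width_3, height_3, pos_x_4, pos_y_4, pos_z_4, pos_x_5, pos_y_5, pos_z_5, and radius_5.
pos_x_1 = 4, pos_y_1 = 5, pos_z_1 = 1.25, width_1 = 2, depth_1 = 3.75, pos_x_2 = 6, pos_y_2 = 6.75, pos_z_2 = 4.5, height_2 = 2.75, pos_x_3 = 8, pos_y_3 = 0.25, pos_z_3 = 1.75, width_3 = 1.5, height_3 = 4.75, pos_x_4 = 6.25, pos_y_4 = 3.5, pos_z_4 = 10, pos_x_5 = 6.5, pos_y_5 = 4, pos_z_5 = 0.25, radius_5 = 2.25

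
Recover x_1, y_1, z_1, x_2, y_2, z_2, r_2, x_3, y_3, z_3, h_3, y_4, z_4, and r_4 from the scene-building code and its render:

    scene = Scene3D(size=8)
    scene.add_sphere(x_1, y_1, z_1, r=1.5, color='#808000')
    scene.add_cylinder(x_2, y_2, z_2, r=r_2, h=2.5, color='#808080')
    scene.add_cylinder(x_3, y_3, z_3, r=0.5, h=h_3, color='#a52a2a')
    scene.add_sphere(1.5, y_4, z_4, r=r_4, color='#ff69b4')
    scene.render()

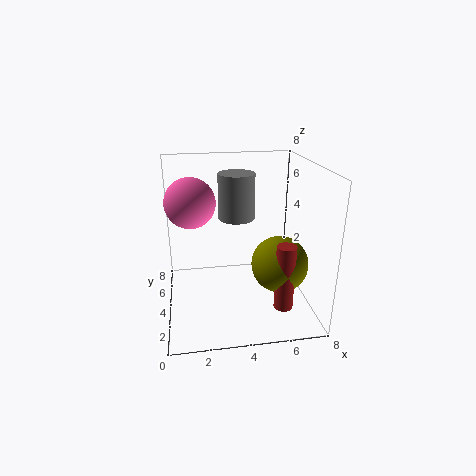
x_1 = 6; y_1 = 2.5; z_1 = 3; x_2 = 4; y_2 = 4.5; z_2 = 5; r_2 = 1; x_3 = 6; y_3 = 1.5; z_3 = 1; h_3 = 3.5; y_4 = 6; z_4 = 5.5; r_4 = 1.5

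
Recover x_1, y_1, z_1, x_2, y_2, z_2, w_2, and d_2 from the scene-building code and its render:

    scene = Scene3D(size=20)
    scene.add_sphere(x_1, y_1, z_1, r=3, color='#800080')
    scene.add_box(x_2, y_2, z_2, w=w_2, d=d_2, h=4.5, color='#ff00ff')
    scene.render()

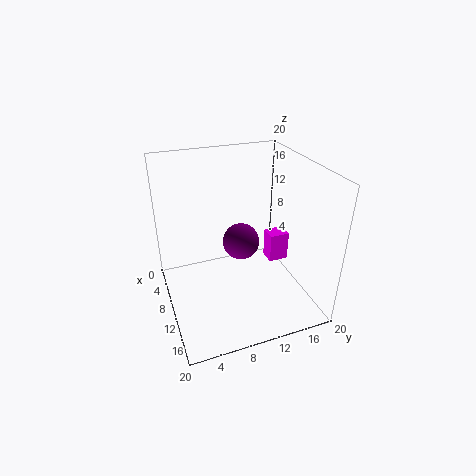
x_1 = 3.5
y_1 = 13
z_1 = 5
x_2 = 6
y_2 = 16
z_2 = 3.5
w_2 = 2.5
d_2 = 3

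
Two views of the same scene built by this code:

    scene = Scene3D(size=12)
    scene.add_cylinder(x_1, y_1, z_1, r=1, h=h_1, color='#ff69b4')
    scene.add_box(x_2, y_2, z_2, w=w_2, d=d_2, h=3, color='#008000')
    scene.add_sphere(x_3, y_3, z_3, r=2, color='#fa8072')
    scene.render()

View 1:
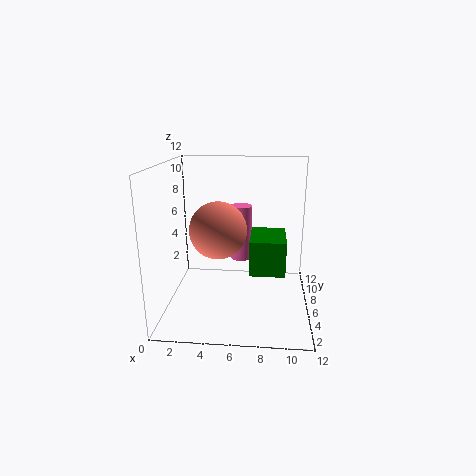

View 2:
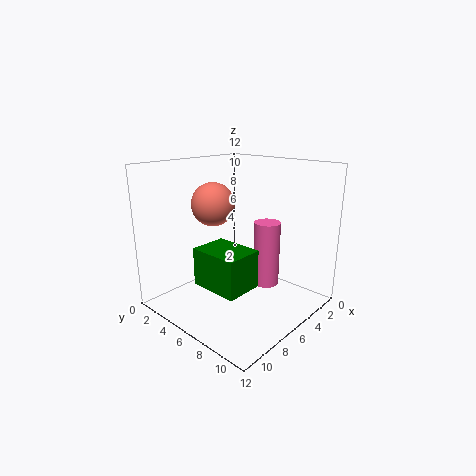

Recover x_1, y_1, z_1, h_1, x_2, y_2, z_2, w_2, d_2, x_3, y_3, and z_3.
x_1 = 6; y_1 = 9; z_1 = 3; h_1 = 5; x_2 = 7; y_2 = 5; z_2 = 3; w_2 = 3; d_2 = 4; x_3 = 5; y_3 = 2; z_3 = 8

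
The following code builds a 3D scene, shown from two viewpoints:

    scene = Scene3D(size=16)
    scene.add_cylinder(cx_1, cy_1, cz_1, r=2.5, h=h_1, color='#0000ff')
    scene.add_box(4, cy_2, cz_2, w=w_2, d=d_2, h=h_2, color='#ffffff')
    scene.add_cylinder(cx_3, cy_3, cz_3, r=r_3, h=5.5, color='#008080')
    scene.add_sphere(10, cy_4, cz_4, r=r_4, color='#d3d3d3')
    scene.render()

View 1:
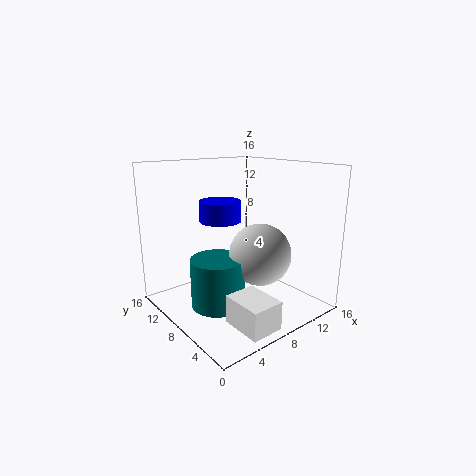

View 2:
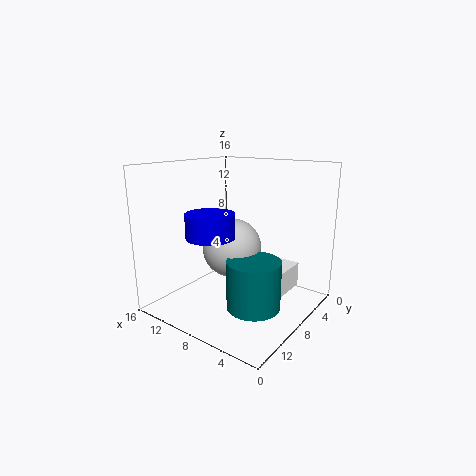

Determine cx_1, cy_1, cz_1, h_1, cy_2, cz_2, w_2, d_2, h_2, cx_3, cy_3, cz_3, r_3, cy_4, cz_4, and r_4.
cx_1 = 8.5; cy_1 = 12; cz_1 = 9; h_1 = 2.5; cy_2 = 0.5; cz_2 = 0.5; w_2 = 3.5; d_2 = 4.5; h_2 = 3; cx_3 = 5.5; cy_3 = 8.5; cz_3 = 0.5; r_3 = 3; cy_4 = 6.5; cz_4 = 6; r_4 = 3.5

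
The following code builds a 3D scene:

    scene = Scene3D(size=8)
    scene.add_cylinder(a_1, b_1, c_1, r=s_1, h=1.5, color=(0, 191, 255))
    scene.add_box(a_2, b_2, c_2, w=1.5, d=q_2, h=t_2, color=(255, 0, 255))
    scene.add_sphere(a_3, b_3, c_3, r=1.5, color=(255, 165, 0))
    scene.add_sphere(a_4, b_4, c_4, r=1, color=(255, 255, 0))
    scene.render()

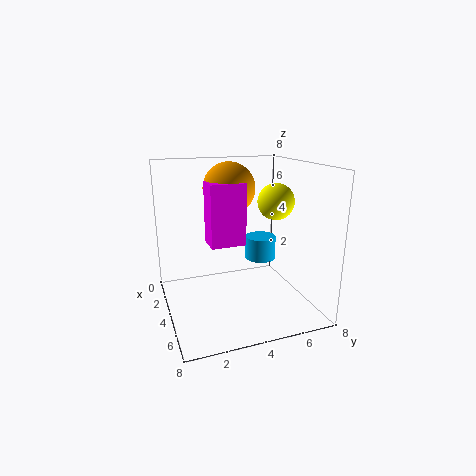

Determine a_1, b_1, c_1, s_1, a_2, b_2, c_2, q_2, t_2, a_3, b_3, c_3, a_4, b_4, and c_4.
a_1 = 1.5; b_1 = 6.5; c_1 = 1.5; s_1 = 1; a_2 = 2.5; b_2 = 2.5; c_2 = 3.5; q_2 = 2; t_2 = 3.5; a_3 = 2.5; b_3 = 4; c_3 = 6.5; a_4 = 4.5; b_4 = 6; c_4 = 6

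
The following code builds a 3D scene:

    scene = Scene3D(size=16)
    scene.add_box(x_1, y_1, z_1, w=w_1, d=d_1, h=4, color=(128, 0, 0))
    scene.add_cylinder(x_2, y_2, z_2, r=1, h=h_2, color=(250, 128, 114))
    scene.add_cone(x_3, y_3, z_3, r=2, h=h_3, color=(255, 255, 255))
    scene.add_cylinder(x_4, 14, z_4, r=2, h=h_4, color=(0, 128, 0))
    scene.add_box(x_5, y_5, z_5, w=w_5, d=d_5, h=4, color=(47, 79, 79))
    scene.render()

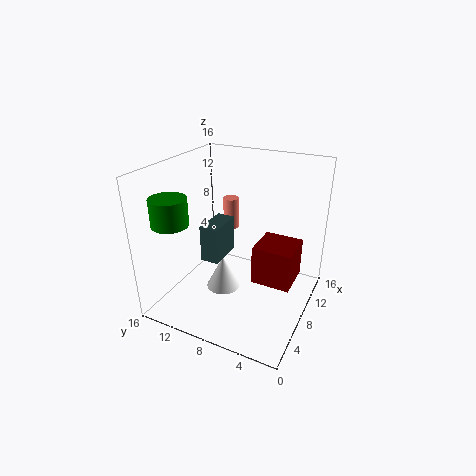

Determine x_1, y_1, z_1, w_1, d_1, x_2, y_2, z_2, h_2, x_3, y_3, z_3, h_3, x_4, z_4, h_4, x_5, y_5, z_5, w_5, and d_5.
x_1 = 5; y_1 = 1; z_1 = 5; w_1 = 4; d_1 = 4; x_2 = 14; y_2 = 12; z_2 = 6; h_2 = 4; x_3 = 8; y_3 = 10; z_3 = 1; h_3 = 4; x_4 = 4; z_4 = 10; h_4 = 3; x_5 = 5; y_5 = 9; z_5 = 6; w_5 = 4; d_5 = 2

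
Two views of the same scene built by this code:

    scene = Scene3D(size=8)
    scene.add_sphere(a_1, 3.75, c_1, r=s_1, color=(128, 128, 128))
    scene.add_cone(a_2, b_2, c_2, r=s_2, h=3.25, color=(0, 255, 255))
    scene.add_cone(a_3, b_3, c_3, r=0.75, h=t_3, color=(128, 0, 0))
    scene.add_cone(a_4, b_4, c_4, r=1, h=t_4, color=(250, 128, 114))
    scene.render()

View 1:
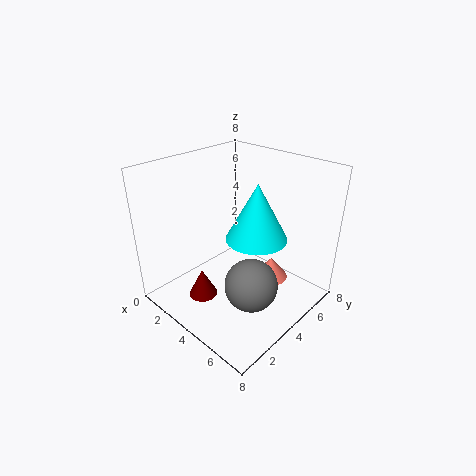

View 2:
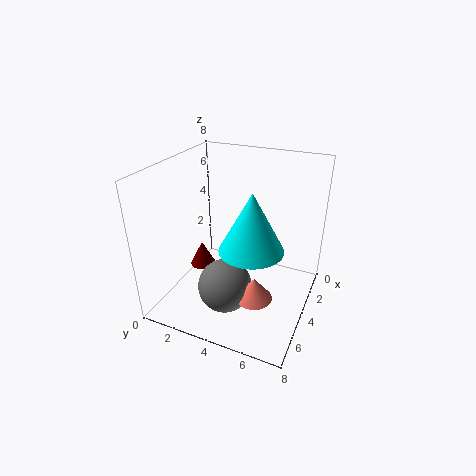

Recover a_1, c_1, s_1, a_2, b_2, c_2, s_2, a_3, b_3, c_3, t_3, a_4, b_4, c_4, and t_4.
a_1 = 5.25
c_1 = 1.5
s_1 = 1.5
a_2 = 4.5
b_2 = 5
c_2 = 3.75
s_2 = 1.75
a_3 = 3.75
b_3 = 1.5
c_3 = 1.5
t_3 = 1.5
a_4 = 5.25
b_4 = 5.5
c_4 = 1.25
t_4 = 1.25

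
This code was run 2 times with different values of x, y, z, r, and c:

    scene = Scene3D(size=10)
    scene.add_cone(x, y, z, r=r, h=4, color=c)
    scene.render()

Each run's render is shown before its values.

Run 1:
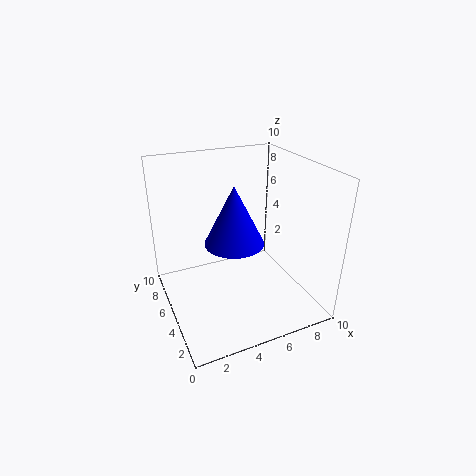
x = 4.5; y = 4.5; z = 5; r = 2; c = 'blue'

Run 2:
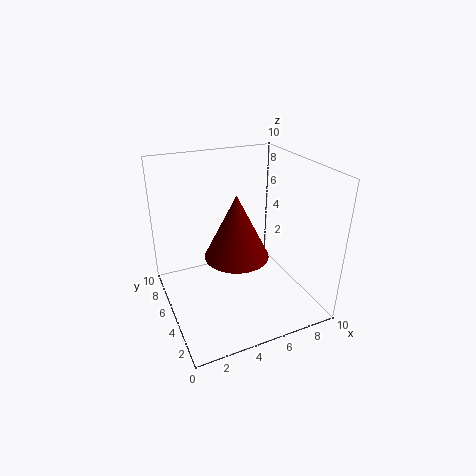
x = 4; y = 3; z = 5; r = 2; c = 'maroon'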